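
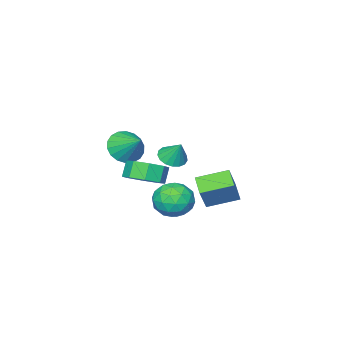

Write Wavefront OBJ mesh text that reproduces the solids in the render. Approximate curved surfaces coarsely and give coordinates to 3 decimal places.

v 3.493 1.95 1.538
v 3.878 1.363 1.876
v 3.547 2.61 2.622
v 4.149 1.576 1.733
v 4.27 1.875 1.546
v 4.213 2.192 1.356
v 3.991 2.453 1.208
v 3.655 2.599 1.136
v 3.282 2.596 1.155
v 2.958 2.446 1.263
v 2.756 2.182 1.433
v 2.723 1.865 1.628
v 2.867 1.567 1.801
v 3.155 1.358 1.915
v 3.519 1.284 1.942
v 3.931 0.33 -0.562
v 4.523 1.081 -0.039
v 4.021 0.861 0.845
v 3.429 0.11 0.322
v 3.82 1.395 -0.361
v 3.319 1.176 0.524
v 3.182 1.085 -0.8
v 2.68 0.866 0.084
v 2.983 0.333 -1.1
v 2.481 0.114 -0.215
v 3.339 -0.421 -1.085
v 2.837 -0.641 -0.201
v 4.041 -0.736 -0.764
v 3.54 -0.955 0.121
v 4.68 -0.426 -0.324
v 4.178 -0.645 0.56
v 4.879 0.326 -0.025
v 4.377 0.107 0.86
v -1.731 -0.915 -5.122
v -2.359 -1.906 -4.563
v -3.113 0.251 -4.608
v -3.742 -0.74 -4.049
v -0.918 -0.6 -3.651
v -1.547 -1.591 -3.092
v -2.301 0.566 -3.137
v -2.929 -0.425 -2.578
v 2.791 1.01 -1.821
v 3.178 0.551 -2.834
v 1.002 0.569 -2.306
v 1.389 0.11 -3.319
v 1.632 -0.425 -2.298
v 2.738 -0.153 -1.998
v 1.442 1.273 -3.142
v 2.548 1.545 -2.842
v 2.345 0.713 -3.65
v 2.462 -0.337 -3.129
v 1.718 1.457 -2.011
v 1.835 0.407 -1.49
v 3.142 0.819 -2.285
v 1.038 0.301 -2.855
v 1.181 -0.014 -2.255
v 1.409 -0.284 -2.85
v 2.883 0.406 -1.794
v 3.11 0.135 -2.389
v 2.201 -0.438 -2.074
v 1.07 0.985 -2.751
v 1.297 0.714 -3.346
v 2.771 1.404 -2.29
v 2.999 1.134 -2.885
v 1.979 1.558 -3.066
v 2.88 0.644 -3.36
v 1.828 0.385 -3.645
v 1.859 1.069 -3.541
v 2.509 1.229 -3.364
v 2.949 0.027 -3.053
v 1.897 -0.232 -3.339
v 2.04 -0.546 -2.739
v 2.69 -0.386 -2.562
v 2.459 0.123 -3.533
v 2.283 1.352 -1.801
v 1.231 1.093 -2.087
v 1.49 1.506 -2.578
v 2.14 1.666 -2.401
v 2.352 0.735 -1.495
v 1.3 0.476 -1.78
v 1.671 -0.109 -1.776
v 2.321 0.051 -1.599
v 1.721 0.997 -1.607
v 1.505 -3.623 -0.465
v 2.021 -3.104 -1.273
v 1.735 -2.217 0.585
v 1.558 -2.977 -1.341
v 1.084 -2.978 -1.236
v 0.694 -3.107 -0.979
v 0.464 -3.338 -0.619
v 0.441 -3.625 -0.229
v 0.628 -3.912 0.115
v 0.989 -4.142 0.343
v 1.452 -4.269 0.412
v 1.925 -4.268 0.307
v 2.316 -4.14 0.049
v 2.545 -3.909 -0.311
v 2.569 -3.621 -0.701
v 2.382 -3.334 -1.044
f 2 1 4
f 2 4 3
f 4 1 5
f 4 5 3
f 5 1 6
f 5 6 3
f 6 1 7
f 6 7 3
f 7 1 8
f 7 8 3
f 8 1 9
f 8 9 3
f 9 1 10
f 9 10 3
f 10 1 11
f 10 11 3
f 11 1 12
f 11 12 3
f 12 1 13
f 12 13 3
f 13 1 14
f 13 14 3
f 14 1 15
f 14 15 3
f 15 1 2
f 15 2 3
f 17 16 20
f 17 20 18
f 18 20 21
f 18 21 19
f 20 16 22
f 20 22 21
f 21 22 23
f 21 23 19
f 22 16 24
f 22 24 23
f 23 24 25
f 23 25 19
f 24 16 26
f 24 26 25
f 25 26 27
f 25 27 19
f 26 16 28
f 26 28 27
f 27 28 29
f 27 29 19
f 28 16 30
f 28 30 29
f 29 30 31
f 29 31 19
f 30 16 32
f 30 32 31
f 31 32 33
f 31 33 19
f 32 16 17
f 32 17 33
f 33 17 18
f 33 18 19
f 35 37 34
f 38 35 34
f 34 37 36
f 36 38 34
f 35 41 37
f 39 35 38
f 39 41 35
f 37 41 36
f 40 38 36
f 36 41 40
f 40 39 38
f 41 39 40
f 42 79 58
f 79 53 82
f 58 82 47
f 79 82 58
f 42 58 54
f 58 47 59
f 54 59 43
f 58 59 54
f 42 54 63
f 54 43 64
f 63 64 49
f 54 64 63
f 42 63 75
f 63 49 78
f 75 78 52
f 63 78 75
f 42 75 79
f 75 52 83
f 79 83 53
f 75 83 79
f 43 59 70
f 59 47 73
f 70 73 51
f 59 73 70
f 47 82 60
f 82 53 81
f 60 81 46
f 82 81 60
f 53 83 80
f 83 52 76
f 80 76 44
f 83 76 80
f 52 78 77
f 78 49 65
f 77 65 48
f 78 65 77
f 49 64 69
f 64 43 66
f 69 66 50
f 64 66 69
f 45 71 57
f 71 51 72
f 57 72 46
f 71 72 57
f 45 57 55
f 57 46 56
f 55 56 44
f 57 56 55
f 45 55 62
f 55 44 61
f 62 61 48
f 55 61 62
f 45 62 67
f 62 48 68
f 67 68 50
f 62 68 67
f 45 67 71
f 67 50 74
f 71 74 51
f 67 74 71
f 46 72 60
f 72 51 73
f 60 73 47
f 72 73 60
f 44 56 80
f 56 46 81
f 80 81 53
f 56 81 80
f 48 61 77
f 61 44 76
f 77 76 52
f 61 76 77
f 50 68 69
f 68 48 65
f 69 65 49
f 68 65 69
f 51 74 70
f 74 50 66
f 70 66 43
f 74 66 70
f 85 84 87
f 85 87 86
f 87 84 88
f 87 88 86
f 88 84 89
f 88 89 86
f 89 84 90
f 89 90 86
f 90 84 91
f 90 91 86
f 91 84 92
f 91 92 86
f 92 84 93
f 92 93 86
f 93 84 94
f 93 94 86
f 94 84 95
f 94 95 86
f 95 84 96
f 95 96 86
f 96 84 97
f 96 97 86
f 97 84 98
f 97 98 86
f 98 84 99
f 98 99 86
f 99 84 85
f 99 85 86



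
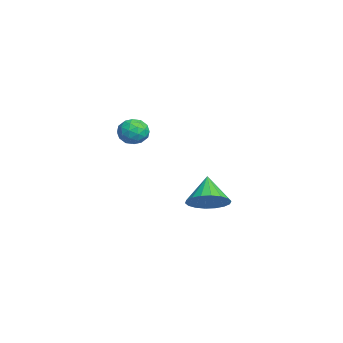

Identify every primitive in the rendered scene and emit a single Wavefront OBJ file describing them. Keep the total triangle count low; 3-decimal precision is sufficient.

v -0.608 3.703 -4.186
v 0.071 4.229 -3.583
v -1.712 3.737 -2.974
v -0.16 4.571 -3.803
v -0.479 4.741 -4.099
v -0.824 4.705 -4.412
v -1.126 4.47 -4.68
v -1.326 4.084 -4.851
v -1.383 3.622 -4.89
v -1.287 3.176 -4.789
v -1.056 2.834 -4.569
v -0.737 2.664 -4.274
v -0.392 2.7 -3.96
v -0.09 2.935 -3.692
v 0.11 3.321 -3.521
v 0.167 3.783 -3.482
v 4.147 0.883 1.796
v 4.498 0.357 2.173
v 3.422 0.063 1.327
v 3.773 -0.463 1.704
v 3.359 0.03 2.06
v 3.807 0.537 2.35
v 4.113 -0.117 1.15
v 4.561 0.39 1.44
v 4.477 -0.261 1.774
v 4.011 -0.17 2.336
v 3.909 0.59 1.164
v 3.443 0.681 1.726
v 4.386 0.692 2.026
v 3.534 -0.272 1.474
v 3.29 0.018 1.684
v 3.497 -0.291 1.905
v 3.98 0.798 2.13
v 4.186 0.489 2.351
v 3.516 0.297 2.285
v 3.734 -0.069 1.149
v 3.94 -0.378 1.37
v 4.423 0.711 1.595
v 4.63 0.402 1.816
v 4.404 0.123 1.215
v 4.58 0.02 2.012
v 4.154 -0.462 1.737
v 4.354 -0.259 1.411
v 4.618 0.039 1.582
v 4.306 0.073 2.343
v 3.88 -0.409 2.067
v 3.636 -0.119 2.276
v 3.9 0.179 2.447
v 4.294 -0.29 2.108
v 4.04 0.829 1.433
v 3.614 0.347 1.157
v 4.02 0.241 1.053
v 4.284 0.539 1.224
v 3.766 0.882 1.763
v 3.34 0.4 1.488
v 3.302 0.381 1.918
v 3.566 0.679 2.089
v 3.626 0.71 1.392
f 2 1 4
f 2 4 3
f 4 1 5
f 4 5 3
f 5 1 6
f 5 6 3
f 6 1 7
f 6 7 3
f 7 1 8
f 7 8 3
f 8 1 9
f 8 9 3
f 9 1 10
f 9 10 3
f 10 1 11
f 10 11 3
f 11 1 12
f 11 12 3
f 12 1 13
f 12 13 3
f 13 1 14
f 13 14 3
f 14 1 15
f 14 15 3
f 15 1 16
f 15 16 3
f 16 1 2
f 16 2 3
f 17 54 33
f 54 28 57
f 33 57 22
f 54 57 33
f 17 33 29
f 33 22 34
f 29 34 18
f 33 34 29
f 17 29 38
f 29 18 39
f 38 39 24
f 29 39 38
f 17 38 50
f 38 24 53
f 50 53 27
f 38 53 50
f 17 50 54
f 50 27 58
f 54 58 28
f 50 58 54
f 18 34 45
f 34 22 48
f 45 48 26
f 34 48 45
f 22 57 35
f 57 28 56
f 35 56 21
f 57 56 35
f 28 58 55
f 58 27 51
f 55 51 19
f 58 51 55
f 27 53 52
f 53 24 40
f 52 40 23
f 53 40 52
f 24 39 44
f 39 18 41
f 44 41 25
f 39 41 44
f 20 46 32
f 46 26 47
f 32 47 21
f 46 47 32
f 20 32 30
f 32 21 31
f 30 31 19
f 32 31 30
f 20 30 37
f 30 19 36
f 37 36 23
f 30 36 37
f 20 37 42
f 37 23 43
f 42 43 25
f 37 43 42
f 20 42 46
f 42 25 49
f 46 49 26
f 42 49 46
f 21 47 35
f 47 26 48
f 35 48 22
f 47 48 35
f 19 31 55
f 31 21 56
f 55 56 28
f 31 56 55
f 23 36 52
f 36 19 51
f 52 51 27
f 36 51 52
f 25 43 44
f 43 23 40
f 44 40 24
f 43 40 44
f 26 49 45
f 49 25 41
f 45 41 18
f 49 41 45



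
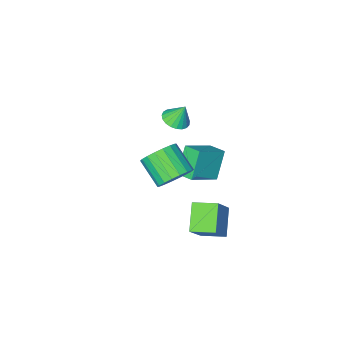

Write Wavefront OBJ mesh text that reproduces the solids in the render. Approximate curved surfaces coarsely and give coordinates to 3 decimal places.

v -0.931 -0.739 -1.6
v 0.691 -0.622 -0.697
v -1.143 0.291 -1.355
v 0.479 0.409 -0.452
v -0.119 -0.209 -3.128
v 1.503 -0.091 -2.225
v -0.331 0.822 -2.883
v 1.291 0.939 -1.98
v 3.679 3.243 1.31
v 4.536 3.601 1.708
v 4.658 2.194 2.708
v 3.801 1.837 2.31
v 4.221 3.768 1.982
v 4.343 2.361 2.982
v 3.799 3.831 2.123
v 3.921 2.424 3.122
v 3.353 3.778 2.103
v 3.475 2.371 3.102
v 2.972 3.619 1.926
v 3.094 2.212 2.925
v 2.73 3.386 1.627
v 2.853 1.979 2.626
v 2.677 3.124 1.265
v 2.799 1.717 2.264
v 2.822 2.886 0.912
v 2.944 1.479 1.912
v 3.137 2.719 0.638
v 3.259 1.312 1.638
v 3.559 2.656 0.498
v 3.681 1.249 1.497
v 4.005 2.709 0.518
v 4.127 1.302 1.517
v 4.386 2.868 0.695
v 4.508 1.461 1.694
v 4.627 3.101 0.994
v 4.75 1.694 1.993
v 4.681 3.363 1.356
v 4.803 1.956 2.355
v 0.033 -2.587 -0.341
v 0.645 -2.99 -0.02
v -0.333 -2.233 0.801
v 0.779 -2.69 -0.07
v 0.784 -2.372 -0.167
v 0.659 -2.091 -0.294
v 0.426 -1.895 -0.429
v 0.125 -1.82 -0.549
v -0.192 -1.877 -0.633
v -0.47 -2.057 -0.666
v -0.661 -2.328 -0.643
v -0.732 -2.644 -0.568
v -0.671 -2.95 -0.454
v -0.488 -3.194 -0.32
v -0.215 -3.332 -0.189
v 0.101 -3.342 -0.085
v 0.405 -3.221 -0.025
v -0.182 2.202 -4.08
v 0.936 2.889 -2.505
v 0.659 3.286 -5.15
v 1.777 3.973 -3.575
v 0.763 1.227 -4.325
v 1.881 1.914 -2.75
v 1.604 2.311 -5.395
v 2.722 2.998 -3.82
f 2 4 1
f 5 2 1
f 1 4 3
f 3 5 1
f 2 8 4
f 6 2 5
f 6 8 2
f 4 8 3
f 7 5 3
f 3 8 7
f 7 6 5
f 8 6 7
f 10 9 13
f 10 13 11
f 11 13 14
f 11 14 12
f 13 9 15
f 13 15 14
f 14 15 16
f 14 16 12
f 15 9 17
f 15 17 16
f 16 17 18
f 16 18 12
f 17 9 19
f 17 19 18
f 18 19 20
f 18 20 12
f 19 9 21
f 19 21 20
f 20 21 22
f 20 22 12
f 21 9 23
f 21 23 22
f 22 23 24
f 22 24 12
f 23 9 25
f 23 25 24
f 24 25 26
f 24 26 12
f 25 9 27
f 25 27 26
f 26 27 28
f 26 28 12
f 27 9 29
f 27 29 28
f 28 29 30
f 28 30 12
f 29 9 31
f 29 31 30
f 30 31 32
f 30 32 12
f 31 9 33
f 31 33 32
f 32 33 34
f 32 34 12
f 33 9 35
f 33 35 34
f 34 35 36
f 34 36 12
f 35 9 37
f 35 37 36
f 36 37 38
f 36 38 12
f 37 9 10
f 37 10 38
f 38 10 11
f 38 11 12
f 40 39 42
f 40 42 41
f 42 39 43
f 42 43 41
f 43 39 44
f 43 44 41
f 44 39 45
f 44 45 41
f 45 39 46
f 45 46 41
f 46 39 47
f 46 47 41
f 47 39 48
f 47 48 41
f 48 39 49
f 48 49 41
f 49 39 50
f 49 50 41
f 50 39 51
f 50 51 41
f 51 39 52
f 51 52 41
f 52 39 53
f 52 53 41
f 53 39 54
f 53 54 41
f 54 39 55
f 54 55 41
f 55 39 40
f 55 40 41
f 57 59 56
f 60 57 56
f 56 59 58
f 58 60 56
f 57 63 59
f 61 57 60
f 61 63 57
f 59 63 58
f 62 60 58
f 58 63 62
f 62 61 60
f 63 61 62



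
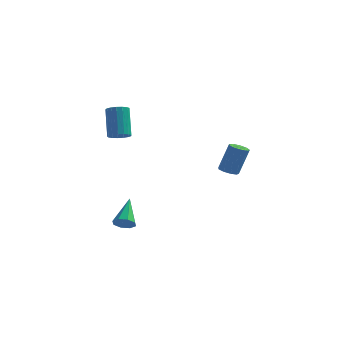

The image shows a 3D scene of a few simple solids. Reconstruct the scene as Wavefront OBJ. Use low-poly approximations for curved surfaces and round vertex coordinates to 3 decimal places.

v -3.324 -4.102 -4.047
v -3.046 -4.438 -3.539
v -3.396 -2.478 -2.933
v -2.697 -4.215 -3.841
v -2.715 -3.926 -4.264
v -3.09 -3.739 -4.56
v -3.602 -3.765 -4.555
v -3.951 -3.988 -4.253
v -3.933 -4.277 -3.83
v -3.558 -4.464 -3.534
v 2.027 -2.113 -0.392
v 2.37 -1.672 -0.609
v 2.875 -1.245 1.054
v 2.533 -1.687 1.272
v 1.993 -1.531 -0.531
v 2.498 -1.104 1.133
v 1.631 -1.663 -0.387
v 2.137 -1.236 1.276
v 1.455 -2.005 -0.246
v 1.961 -1.578 1.418
v 1.547 -2.399 -0.173
v 2.052 -1.972 1.491
v 1.863 -2.659 -0.202
v 2.369 -2.232 1.461
v 2.256 -2.663 -0.32
v 2.762 -2.236 1.343
v 2.542 -2.411 -0.472
v 3.048 -1.984 1.192
v 2.587 -2.019 -0.586
v 3.092 -1.592 1.077
v -3.554 -4.016 2.59
v -2.915 -3.958 2.695
v -3.267 -2.885 4.236
v -3.906 -2.944 4.13
v -2.983 -3.716 2.511
v -3.335 -2.644 4.052
v -3.181 -3.543 2.346
v -3.533 -2.47 3.886
v -3.465 -3.479 2.236
v -3.817 -2.406 3.776
v -3.769 -3.537 2.207
v -4.121 -2.464 3.747
v -4.024 -3.706 2.266
v -4.376 -2.633 3.806
v -4.171 -3.945 2.399
v -4.523 -2.872 3.939
v -4.177 -4.201 2.576
v -4.529 -3.128 4.116
v -4.04 -4.415 2.756
v -4.392 -3.342 4.296
v -3.792 -4.537 2.898
v -4.144 -3.464 4.438
v -3.489 -4.54 2.969
v -3.841 -3.467 4.51
v -3.201 -4.423 2.954
v -3.553 -3.35 4.494
v -2.994 -4.213 2.855
v -3.346 -3.14 4.395
f 2 1 4
f 2 4 3
f 4 1 5
f 4 5 3
f 5 1 6
f 5 6 3
f 6 1 7
f 6 7 3
f 7 1 8
f 7 8 3
f 8 1 9
f 8 9 3
f 9 1 10
f 9 10 3
f 10 1 2
f 10 2 3
f 12 11 15
f 12 15 13
f 13 15 16
f 13 16 14
f 15 11 17
f 15 17 16
f 16 17 18
f 16 18 14
f 17 11 19
f 17 19 18
f 18 19 20
f 18 20 14
f 19 11 21
f 19 21 20
f 20 21 22
f 20 22 14
f 21 11 23
f 21 23 22
f 22 23 24
f 22 24 14
f 23 11 25
f 23 25 24
f 24 25 26
f 24 26 14
f 25 11 27
f 25 27 26
f 26 27 28
f 26 28 14
f 27 11 29
f 27 29 28
f 28 29 30
f 28 30 14
f 29 11 12
f 29 12 30
f 30 12 13
f 30 13 14
f 32 31 35
f 32 35 33
f 33 35 36
f 33 36 34
f 35 31 37
f 35 37 36
f 36 37 38
f 36 38 34
f 37 31 39
f 37 39 38
f 38 39 40
f 38 40 34
f 39 31 41
f 39 41 40
f 40 41 42
f 40 42 34
f 41 31 43
f 41 43 42
f 42 43 44
f 42 44 34
f 43 31 45
f 43 45 44
f 44 45 46
f 44 46 34
f 45 31 47
f 45 47 46
f 46 47 48
f 46 48 34
f 47 31 49
f 47 49 48
f 48 49 50
f 48 50 34
f 49 31 51
f 49 51 50
f 50 51 52
f 50 52 34
f 51 31 53
f 51 53 52
f 52 53 54
f 52 54 34
f 53 31 55
f 53 55 54
f 54 55 56
f 54 56 34
f 55 31 57
f 55 57 56
f 56 57 58
f 56 58 34
f 57 31 32
f 57 32 58
f 58 32 33
f 58 33 34



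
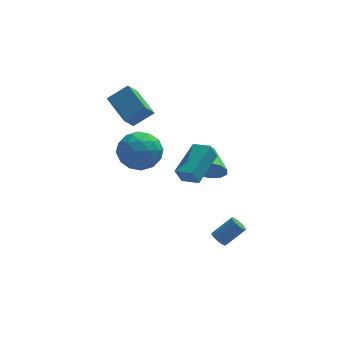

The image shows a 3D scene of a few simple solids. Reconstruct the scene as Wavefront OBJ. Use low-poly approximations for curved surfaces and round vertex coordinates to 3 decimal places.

v 3.125 -2.176 -4.315
v 3.458 -2.085 -4.703
v 4.488 -1.794 -3.754
v 4.155 -1.884 -3.365
v 3.344 -1.847 -4.653
v 4.373 -1.556 -3.704
v 3.171 -1.696 -4.511
v 4.201 -1.405 -3.562
v 2.986 -1.675 -4.317
v 4.015 -1.383 -3.368
v 2.838 -1.787 -4.122
v 3.868 -1.496 -3.173
v 2.767 -2.003 -3.979
v 3.797 -1.712 -3.03
v 2.792 -2.266 -3.926
v 3.822 -1.975 -2.977
v 2.907 -2.504 -3.976
v 3.936 -2.213 -3.027
v 3.079 -2.655 -4.118
v 4.109 -2.364 -3.169
v 3.265 -2.677 -4.312
v 4.294 -2.385 -3.363
v 3.412 -2.564 -4.507
v 4.442 -2.273 -3.558
v 3.483 -2.348 -4.65
v 4.513 -2.057 -3.701
v -0.988 2.144 1.411
v -1.479 1.44 2.32
v -1.82 3.638 2.118
v -2.311 2.934 3.027
v 0.111 2.386 2.193
v -0.38 1.682 3.102
v -0.721 3.88 2.9
v -1.212 3.176 3.809
v -1.437 -1.061 1.114
v -0.868 -0.246 1.856
v -0.692 -2.574 2.204
v -0.123 -1.759 2.946
v -1.36 -1.85 2.959
v -1.82 -0.915 2.285
v 0.26 -1.905 1.775
v -0.2 -0.97 1.101
v 0.181 -0.767 2.264
v -0.82 -0.734 2.996
v -0.74 -2.086 1.064
v -1.741 -2.053 1.796
v -1.218 -0.521 1.389
v -0.342 -2.299 2.671
v -1.069 -2.353 2.678
v -0.734 -1.874 3.114
v -1.778 -0.914 1.642
v -1.443 -0.435 2.078
v -1.732 -1.378 2.726
v -0.117 -2.385 1.982
v 0.218 -1.906 2.418
v -0.826 -0.946 0.946
v -0.491 -0.467 1.382
v 0.172 -1.442 1.334
v -0.267 -0.348 2.066
v 0.172 -1.237 2.706
v 0.397 -1.323 2.018
v 0.126 -0.774 1.622
v -0.855 -0.328 2.496
v -0.417 -1.217 3.136
v -1.144 -1.271 3.144
v -1.415 -0.722 2.748
v -0.238 -0.635 2.736
v -1.143 -1.603 0.924
v -0.705 -2.492 1.564
v -0.145 -2.098 1.312
v -0.416 -1.549 0.916
v -1.732 -1.583 1.354
v -1.293 -2.472 1.994
v -1.686 -2.046 2.438
v -1.957 -1.497 2.042
v -1.322 -2.185 1.324
v 2.989 2.588 -2.566
v 3.58 2.793 -3.306
v 3.311 4.152 -1.874
v 3.028 2.973 -3.455
v 2.461 3.006 -3.264
v 2.095 2.879 -2.806
v 2.071 2.641 -2.256
v 2.397 2.383 -1.825
v 2.949 2.203 -1.676
v 3.517 2.17 -1.867
v 3.882 2.297 -2.325
v 3.906 2.535 -2.875
v 1.203 -2.996 0.887
v 0.851 -3.145 1.735
v 2.211 -1.276 1.608
v 1.859 -1.425 2.455
v 2.021 -3.575 1.125
v 1.669 -3.724 1.972
v 3.029 -1.855 1.845
v 2.677 -2.004 2.693
f 2 1 5
f 2 5 3
f 3 5 6
f 3 6 4
f 5 1 7
f 5 7 6
f 6 7 8
f 6 8 4
f 7 1 9
f 7 9 8
f 8 9 10
f 8 10 4
f 9 1 11
f 9 11 10
f 10 11 12
f 10 12 4
f 11 1 13
f 11 13 12
f 12 13 14
f 12 14 4
f 13 1 15
f 13 15 14
f 14 15 16
f 14 16 4
f 15 1 17
f 15 17 16
f 16 17 18
f 16 18 4
f 17 1 19
f 17 19 18
f 18 19 20
f 18 20 4
f 19 1 21
f 19 21 20
f 20 21 22
f 20 22 4
f 21 1 23
f 21 23 22
f 22 23 24
f 22 24 4
f 23 1 25
f 23 25 24
f 24 25 26
f 24 26 4
f 25 1 2
f 25 2 26
f 26 2 3
f 26 3 4
f 28 30 27
f 31 28 27
f 27 30 29
f 29 31 27
f 28 34 30
f 32 28 31
f 32 34 28
f 30 34 29
f 33 31 29
f 29 34 33
f 33 32 31
f 34 32 33
f 35 72 51
f 72 46 75
f 51 75 40
f 72 75 51
f 35 51 47
f 51 40 52
f 47 52 36
f 51 52 47
f 35 47 56
f 47 36 57
f 56 57 42
f 47 57 56
f 35 56 68
f 56 42 71
f 68 71 45
f 56 71 68
f 35 68 72
f 68 45 76
f 72 76 46
f 68 76 72
f 36 52 63
f 52 40 66
f 63 66 44
f 52 66 63
f 40 75 53
f 75 46 74
f 53 74 39
f 75 74 53
f 46 76 73
f 76 45 69
f 73 69 37
f 76 69 73
f 45 71 70
f 71 42 58
f 70 58 41
f 71 58 70
f 42 57 62
f 57 36 59
f 62 59 43
f 57 59 62
f 38 64 50
f 64 44 65
f 50 65 39
f 64 65 50
f 38 50 48
f 50 39 49
f 48 49 37
f 50 49 48
f 38 48 55
f 48 37 54
f 55 54 41
f 48 54 55
f 38 55 60
f 55 41 61
f 60 61 43
f 55 61 60
f 38 60 64
f 60 43 67
f 64 67 44
f 60 67 64
f 39 65 53
f 65 44 66
f 53 66 40
f 65 66 53
f 37 49 73
f 49 39 74
f 73 74 46
f 49 74 73
f 41 54 70
f 54 37 69
f 70 69 45
f 54 69 70
f 43 61 62
f 61 41 58
f 62 58 42
f 61 58 62
f 44 67 63
f 67 43 59
f 63 59 36
f 67 59 63
f 78 77 80
f 78 80 79
f 80 77 81
f 80 81 79
f 81 77 82
f 81 82 79
f 82 77 83
f 82 83 79
f 83 77 84
f 83 84 79
f 84 77 85
f 84 85 79
f 85 77 86
f 85 86 79
f 86 77 87
f 86 87 79
f 87 77 88
f 87 88 79
f 88 77 78
f 88 78 79
f 90 92 89
f 93 90 89
f 89 92 91
f 91 93 89
f 90 96 92
f 94 90 93
f 94 96 90
f 92 96 91
f 95 93 91
f 91 96 95
f 95 94 93
f 96 94 95



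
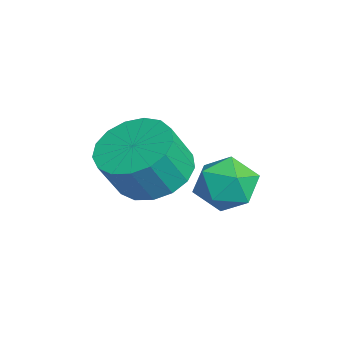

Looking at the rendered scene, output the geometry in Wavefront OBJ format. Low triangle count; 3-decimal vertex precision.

v -2.115 -0.194 0.314
v -1.601 -0.543 -0.172
v -2.819 -1.257 0.332
v -2.305 -1.606 -0.154
v -2.096 -1.44 0.588
v -1.661 -0.782 0.577
v -2.759 -1.018 -0.417
v -2.324 -0.36 -0.428
v -1.999 -1.052 -0.623
v -1.589 -1.313 -0.002
v -2.831 -0.487 0.162
v -2.421 -0.748 0.783
v -2.445 -2.384 0.464
v -1.726 -1.816 0.546
v -1.436 -2.328 1.557
v -2.155 -2.896 1.476
v -2.053 -1.601 0.748
v -1.764 -2.113 1.76
v -2.47 -1.566 0.886
v -2.181 -2.078 1.897
v -2.881 -1.719 0.926
v -2.592 -2.231 1.938
v -3.193 -2.023 0.861
v -2.903 -2.536 1.872
v -3.332 -2.411 0.705
v -3.043 -2.923 1.716
v -3.269 -2.792 0.494
v -2.979 -3.304 1.505
v -3.017 -3.08 0.276
v -2.727 -3.592 1.287
v -2.633 -3.208 0.101
v -2.344 -3.72 1.113
v -2.207 -3.148 0.01
v -1.917 -3.66 1.021
v -1.835 -2.912 0.022
v -1.545 -3.424 1.034
v -1.603 -2.556 0.136
v -1.313 -3.068 1.147
v -1.563 -2.16 0.325
v -1.274 -2.672 1.336
f 1 12 6
f 1 6 2
f 1 2 8
f 1 8 11
f 1 11 12
f 2 6 10
f 6 12 5
f 12 11 3
f 11 8 7
f 8 2 9
f 4 10 5
f 4 5 3
f 4 3 7
f 4 7 9
f 4 9 10
f 5 10 6
f 3 5 12
f 7 3 11
f 9 7 8
f 10 9 2
f 14 13 17
f 14 17 15
f 15 17 18
f 15 18 16
f 17 13 19
f 17 19 18
f 18 19 20
f 18 20 16
f 19 13 21
f 19 21 20
f 20 21 22
f 20 22 16
f 21 13 23
f 21 23 22
f 22 23 24
f 22 24 16
f 23 13 25
f 23 25 24
f 24 25 26
f 24 26 16
f 25 13 27
f 25 27 26
f 26 27 28
f 26 28 16
f 27 13 29
f 27 29 28
f 28 29 30
f 28 30 16
f 29 13 31
f 29 31 30
f 30 31 32
f 30 32 16
f 31 13 33
f 31 33 32
f 32 33 34
f 32 34 16
f 33 13 35
f 33 35 34
f 34 35 36
f 34 36 16
f 35 13 37
f 35 37 36
f 36 37 38
f 36 38 16
f 37 13 39
f 37 39 38
f 38 39 40
f 38 40 16
f 39 13 14
f 39 14 40
f 40 14 15
f 40 15 16



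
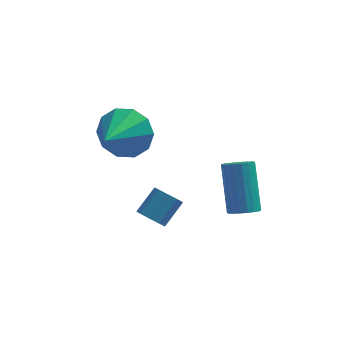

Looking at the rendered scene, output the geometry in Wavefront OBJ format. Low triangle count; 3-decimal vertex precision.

v 2.962 0.705 -2.834
v 3.459 0.921 -2.925
v 3.256 2.031 -1.397
v 2.758 1.815 -1.306
v 3.311 1.069 -3.052
v 3.108 2.179 -1.524
v 3.094 1.145 -3.136
v 2.891 2.255 -1.608
v 2.851 1.134 -3.16
v 2.648 2.244 -1.632
v 2.63 1.037 -3.12
v 2.426 2.148 -1.592
v 2.474 0.875 -3.023
v 2.271 1.986 -1.495
v 2.415 0.679 -2.888
v 2.212 1.79 -1.36
v 2.464 0.489 -2.743
v 2.261 1.599 -1.215
v 2.612 0.341 -2.616
v 2.409 1.451 -1.088
v 2.829 0.265 -2.532
v 2.626 1.375 -1.004
v 3.072 0.276 -2.508
v 2.869 1.386 -0.98
v 3.294 0.372 -2.548
v 3.09 1.483 -1.02
v 3.449 0.534 -2.645
v 3.246 1.645 -1.117
v 3.508 0.73 -2.78
v 3.305 1.841 -1.252
v -0.023 0.48 -3.058
v 0.181 0.768 -3.48
v 0.746 1.388 -2.784
v 0.543 1.1 -2.362
v -0.14 0.925 -3.359
v 0.426 1.545 -2.664
v -0.405 0.874 -3.098
v 0.161 1.494 -2.402
v -0.492 0.638 -2.817
v 0.074 1.258 -2.122
v -0.359 0.329 -2.649
v 0.207 0.949 -1.954
v -0.069 0.09 -2.673
v 0.497 0.71 -1.977
v 0.243 0.034 -2.876
v 0.808 0.654 -2.18
v 0.43 0.186 -3.164
v 0.996 0.806 -2.469
v 0.405 0.476 -3.403
v 0.971 1.096 -2.707
v -1.027 4.716 -2.155
v -0.241 4.755 -1.444
v -1.633 3.244 -1.405
v -0.751 5.088 -1.202
v -1.365 5.279 -1.323
v -1.851 5.255 -1.762
v -2.021 5.026 -2.352
v -1.812 4.678 -2.866
v -1.303 4.344 -3.108
v -0.688 4.153 -2.987
v -0.203 4.177 -2.547
v -0.032 4.407 -1.958
f 2 1 5
f 2 5 3
f 3 5 6
f 3 6 4
f 5 1 7
f 5 7 6
f 6 7 8
f 6 8 4
f 7 1 9
f 7 9 8
f 8 9 10
f 8 10 4
f 9 1 11
f 9 11 10
f 10 11 12
f 10 12 4
f 11 1 13
f 11 13 12
f 12 13 14
f 12 14 4
f 13 1 15
f 13 15 14
f 14 15 16
f 14 16 4
f 15 1 17
f 15 17 16
f 16 17 18
f 16 18 4
f 17 1 19
f 17 19 18
f 18 19 20
f 18 20 4
f 19 1 21
f 19 21 20
f 20 21 22
f 20 22 4
f 21 1 23
f 21 23 22
f 22 23 24
f 22 24 4
f 23 1 25
f 23 25 24
f 24 25 26
f 24 26 4
f 25 1 27
f 25 27 26
f 26 27 28
f 26 28 4
f 27 1 29
f 27 29 28
f 28 29 30
f 28 30 4
f 29 1 2
f 29 2 30
f 30 2 3
f 30 3 4
f 32 31 35
f 32 35 33
f 33 35 36
f 33 36 34
f 35 31 37
f 35 37 36
f 36 37 38
f 36 38 34
f 37 31 39
f 37 39 38
f 38 39 40
f 38 40 34
f 39 31 41
f 39 41 40
f 40 41 42
f 40 42 34
f 41 31 43
f 41 43 42
f 42 43 44
f 42 44 34
f 43 31 45
f 43 45 44
f 44 45 46
f 44 46 34
f 45 31 47
f 45 47 46
f 46 47 48
f 46 48 34
f 47 31 49
f 47 49 48
f 48 49 50
f 48 50 34
f 49 31 32
f 49 32 50
f 50 32 33
f 50 33 34
f 52 51 54
f 52 54 53
f 54 51 55
f 54 55 53
f 55 51 56
f 55 56 53
f 56 51 57
f 56 57 53
f 57 51 58
f 57 58 53
f 58 51 59
f 58 59 53
f 59 51 60
f 59 60 53
f 60 51 61
f 60 61 53
f 61 51 62
f 61 62 53
f 62 51 52
f 62 52 53



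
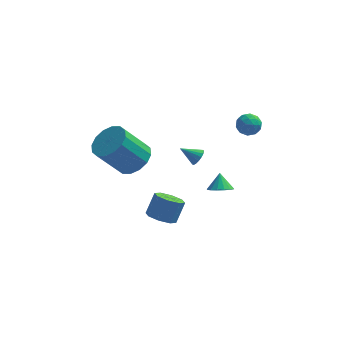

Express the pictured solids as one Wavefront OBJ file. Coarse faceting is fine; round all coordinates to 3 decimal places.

v -1.517 -3.913 -1.376
v -0.737 -4.073 -1.57
v -0.342 -3.467 -0.477
v -1.123 -3.307 -0.284
v -0.934 -3.524 -1.802
v -0.54 -2.919 -0.71
v -1.473 -3.203 -1.785
v -1.079 -2.598 -0.693
v -2.038 -3.298 -1.529
v -1.644 -2.693 -0.436
v -2.298 -3.753 -1.183
v -1.903 -3.147 -0.09
v -2.1 -4.301 -0.95
v -1.706 -3.696 0.142
v -1.561 -4.622 -0.967
v -1.167 -4.017 0.125
v -0.996 -4.527 -1.224
v -0.602 -3.922 -0.131
v 1.152 1.284 -3.335
v 1.878 1.209 -3.212
v 1.068 1.876 -2.485
v 1.846 1.521 -3.433
v 1.628 1.769 -3.627
v 1.283 1.887 -3.743
v 0.902 1.843 -3.75
v 0.588 1.65 -3.646
v 0.426 1.358 -3.458
v 0.458 1.046 -3.238
v 0.675 0.798 -3.044
v 1.021 0.68 -2.927
v 1.401 0.724 -2.921
v 1.715 0.918 -3.025
v 2.385 3.833 0.829
v 3.071 3.568 0.698
v 1.909 2.792 0.442
v 2.595 2.527 0.311
v 2.365 2.639 1.013
v 2.66 3.282 1.252
v 2.32 3.078 -0.112
v 2.615 3.721 0.127
v 3.031 3.101 0.117
v 3.059 2.83 0.812
v 1.921 3.53 0.328
v 1.949 3.259 1.023
v 2.77 3.792 0.797
v 2.21 2.568 0.343
v 2.075 2.634 0.755
v 2.478 2.478 0.678
v 2.528 3.624 1.123
v 2.931 3.468 1.046
v 2.516 2.922 1.231
v 2.049 2.892 0.094
v 2.452 2.736 0.017
v 2.502 3.882 0.462
v 2.905 3.726 0.385
v 2.464 3.438 -0.091
v 3.149 3.361 0.379
v 2.869 2.75 0.152
v 2.708 3.073 -0.097
v 2.881 3.451 0.043
v 3.166 3.202 0.787
v 2.886 2.591 0.56
v 2.751 2.656 0.972
v 2.924 3.035 1.113
v 3.142 2.928 0.446
v 2.094 3.769 0.58
v 1.814 3.158 0.353
v 2.056 3.325 0.027
v 2.229 3.704 0.168
v 2.111 3.61 0.988
v 1.831 2.999 0.761
v 2.099 2.909 1.097
v 2.272 3.287 1.237
v 1.838 3.432 0.694
v -3.176 -0.928 0.695
v -2.365 -0.612 1.367
v -3.592 -1.096 3.077
v -4.404 -1.412 2.405
v -2.674 -0.142 1.278
v -3.901 -0.626 2.988
v -3.118 0.117 1.033
v -4.345 -0.367 2.743
v -3.577 0.097 0.697
v -4.804 -0.388 2.408
v -3.929 -0.199 0.361
v -5.156 -0.683 2.072
v -4.08 -0.689 0.114
v -5.307 -1.173 1.825
v -3.988 -1.244 0.023
v -5.215 -1.728 1.733
v -3.679 -1.714 0.112
v -4.906 -2.198 1.822
v -3.235 -1.973 0.357
v -4.462 -2.457 2.067
v -2.776 -1.952 0.692
v -4.003 -2.437 2.403
v -2.424 -1.657 1.028
v -3.651 -2.141 2.739
v -2.273 -1.167 1.275
v -3.5 -1.651 2.986
v -0.207 3.485 -2.603
v 0.084 3.337 -2.147
v -1.193 3.535 -1.957
v 0.097 3.604 -2.148
v 0.041 3.845 -2.252
v -0.072 4.002 -2.437
v -0.216 4.042 -2.66
v -0.357 3.953 -2.87
v -0.464 3.757 -3.018
v -0.513 3.499 -3.071
v -0.491 3.237 -3.017
v -0.404 3.032 -2.868
v -0.271 2.931 -2.658
v -0.124 2.957 -2.435
v 0.004 3.103 -2.251
f 2 1 5
f 2 5 3
f 3 5 6
f 3 6 4
f 5 1 7
f 5 7 6
f 6 7 8
f 6 8 4
f 7 1 9
f 7 9 8
f 8 9 10
f 8 10 4
f 9 1 11
f 9 11 10
f 10 11 12
f 10 12 4
f 11 1 13
f 11 13 12
f 12 13 14
f 12 14 4
f 13 1 15
f 13 15 14
f 14 15 16
f 14 16 4
f 15 1 17
f 15 17 16
f 16 17 18
f 16 18 4
f 17 1 2
f 17 2 18
f 18 2 3
f 18 3 4
f 20 19 22
f 20 22 21
f 22 19 23
f 22 23 21
f 23 19 24
f 23 24 21
f 24 19 25
f 24 25 21
f 25 19 26
f 25 26 21
f 26 19 27
f 26 27 21
f 27 19 28
f 27 28 21
f 28 19 29
f 28 29 21
f 29 19 30
f 29 30 21
f 30 19 31
f 30 31 21
f 31 19 32
f 31 32 21
f 32 19 20
f 32 20 21
f 33 70 49
f 70 44 73
f 49 73 38
f 70 73 49
f 33 49 45
f 49 38 50
f 45 50 34
f 49 50 45
f 33 45 54
f 45 34 55
f 54 55 40
f 45 55 54
f 33 54 66
f 54 40 69
f 66 69 43
f 54 69 66
f 33 66 70
f 66 43 74
f 70 74 44
f 66 74 70
f 34 50 61
f 50 38 64
f 61 64 42
f 50 64 61
f 38 73 51
f 73 44 72
f 51 72 37
f 73 72 51
f 44 74 71
f 74 43 67
f 71 67 35
f 74 67 71
f 43 69 68
f 69 40 56
f 68 56 39
f 69 56 68
f 40 55 60
f 55 34 57
f 60 57 41
f 55 57 60
f 36 62 48
f 62 42 63
f 48 63 37
f 62 63 48
f 36 48 46
f 48 37 47
f 46 47 35
f 48 47 46
f 36 46 53
f 46 35 52
f 53 52 39
f 46 52 53
f 36 53 58
f 53 39 59
f 58 59 41
f 53 59 58
f 36 58 62
f 58 41 65
f 62 65 42
f 58 65 62
f 37 63 51
f 63 42 64
f 51 64 38
f 63 64 51
f 35 47 71
f 47 37 72
f 71 72 44
f 47 72 71
f 39 52 68
f 52 35 67
f 68 67 43
f 52 67 68
f 41 59 60
f 59 39 56
f 60 56 40
f 59 56 60
f 42 65 61
f 65 41 57
f 61 57 34
f 65 57 61
f 76 75 79
f 76 79 77
f 77 79 80
f 77 80 78
f 79 75 81
f 79 81 80
f 80 81 82
f 80 82 78
f 81 75 83
f 81 83 82
f 82 83 84
f 82 84 78
f 83 75 85
f 83 85 84
f 84 85 86
f 84 86 78
f 85 75 87
f 85 87 86
f 86 87 88
f 86 88 78
f 87 75 89
f 87 89 88
f 88 89 90
f 88 90 78
f 89 75 91
f 89 91 90
f 90 91 92
f 90 92 78
f 91 75 93
f 91 93 92
f 92 93 94
f 92 94 78
f 93 75 95
f 93 95 94
f 94 95 96
f 94 96 78
f 95 75 97
f 95 97 96
f 96 97 98
f 96 98 78
f 97 75 99
f 97 99 98
f 98 99 100
f 98 100 78
f 99 75 76
f 99 76 100
f 100 76 77
f 100 77 78
f 102 101 104
f 102 104 103
f 104 101 105
f 104 105 103
f 105 101 106
f 105 106 103
f 106 101 107
f 106 107 103
f 107 101 108
f 107 108 103
f 108 101 109
f 108 109 103
f 109 101 110
f 109 110 103
f 110 101 111
f 110 111 103
f 111 101 112
f 111 112 103
f 112 101 113
f 112 113 103
f 113 101 114
f 113 114 103
f 114 101 115
f 114 115 103
f 115 101 102
f 115 102 103



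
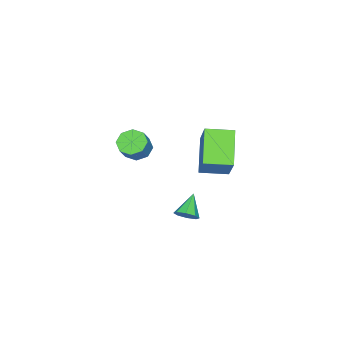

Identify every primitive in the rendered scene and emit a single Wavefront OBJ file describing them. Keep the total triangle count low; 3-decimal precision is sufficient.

v -0.401 0.337 -3.284
v -0.052 0.086 -2.94
v -1.279 0.143 -2.536
v -0.081 0.5 -2.866
v -0.297 0.818 -3.037
v -0.574 0.855 -3.352
v -0.749 0.589 -3.628
v -0.72 0.175 -3.701
v -0.504 -0.143 -3.531
v -0.227 -0.18 -3.215
v -1.649 -2.854 -1.011
v -1.14 -3.117 -1.377
v -0.502 -2.97 -0.595
v -1.011 -2.706 -0.229
v -1.184 -2.602 -1.438
v -0.545 -2.455 -0.656
v -1.5 -2.235 -1.249
v -0.862 -2.087 -0.467
v -1.903 -2.229 -0.921
v -1.265 -2.082 -0.139
v -2.158 -2.59 -0.645
v -1.52 -2.443 0.137
v -2.115 -3.105 -0.584
v -1.476 -2.958 0.198
v -1.798 -3.473 -0.773
v -1.16 -3.325 0.009
v -1.395 -3.478 -1.101
v -0.757 -3.331 -0.319
v -0.456 0.939 1.633
v 0.426 1.665 2.971
v -1.11 1.939 1.521
v -0.227 2.666 2.859
v 0.707 1.574 0.521
v 1.59 2.301 1.859
v 0.054 2.575 0.409
v 0.936 3.301 1.747
f 2 1 4
f 2 4 3
f 4 1 5
f 4 5 3
f 5 1 6
f 5 6 3
f 6 1 7
f 6 7 3
f 7 1 8
f 7 8 3
f 8 1 9
f 8 9 3
f 9 1 10
f 9 10 3
f 10 1 2
f 10 2 3
f 12 11 15
f 12 15 13
f 13 15 16
f 13 16 14
f 15 11 17
f 15 17 16
f 16 17 18
f 16 18 14
f 17 11 19
f 17 19 18
f 18 19 20
f 18 20 14
f 19 11 21
f 19 21 20
f 20 21 22
f 20 22 14
f 21 11 23
f 21 23 22
f 22 23 24
f 22 24 14
f 23 11 25
f 23 25 24
f 24 25 26
f 24 26 14
f 25 11 27
f 25 27 26
f 26 27 28
f 26 28 14
f 27 11 12
f 27 12 28
f 28 12 13
f 28 13 14
f 30 32 29
f 33 30 29
f 29 32 31
f 31 33 29
f 30 36 32
f 34 30 33
f 34 36 30
f 32 36 31
f 35 33 31
f 31 36 35
f 35 34 33
f 36 34 35



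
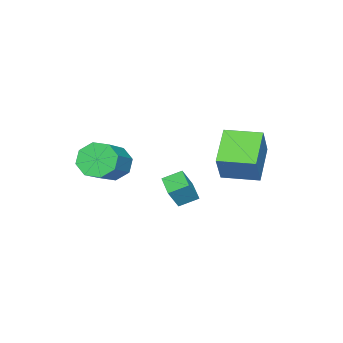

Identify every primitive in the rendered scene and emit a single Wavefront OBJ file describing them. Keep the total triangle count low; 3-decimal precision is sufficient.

v 2.094 -3.153 0.13
v 2.487 -2.685 -0.674
v 4.159 -2.338 0.347
v 3.766 -2.807 1.15
v 2.103 -2.202 -0.208
v 3.775 -1.855 0.812
v 1.713 -2.276 0.455
v 3.386 -1.929 1.476
v 1.547 -2.865 0.928
v 3.219 -2.518 1.949
v 1.701 -3.622 0.933
v 3.373 -3.275 1.954
v 2.085 -4.105 0.468
v 3.757 -3.758 1.488
v 2.474 -4.031 -0.196
v 4.147 -3.684 0.825
v 2.641 -3.442 -0.669
v 4.313 -3.095 0.352
v 0.975 -0.661 -1.5
v 1.618 -0.805 -0.426
v 0.399 0.068 -1.057
v 1.041 -0.075 0.017
v 1.759 0.175 -1.857
v 2.401 0.032 -0.783
v 1.182 0.905 -1.414
v 1.825 0.761 -0.34
v 0.08 1.346 -0.435
v -1.525 0.784 0.71
v -0.506 3.048 -0.421
v -2.111 2.486 0.724
v 1.071 1.674 1.116
v -0.534 1.112 2.261
v 0.485 3.376 1.13
v -1.12 2.814 2.275
f 2 1 5
f 2 5 3
f 3 5 6
f 3 6 4
f 5 1 7
f 5 7 6
f 6 7 8
f 6 8 4
f 7 1 9
f 7 9 8
f 8 9 10
f 8 10 4
f 9 1 11
f 9 11 10
f 10 11 12
f 10 12 4
f 11 1 13
f 11 13 12
f 12 13 14
f 12 14 4
f 13 1 15
f 13 15 14
f 14 15 16
f 14 16 4
f 15 1 17
f 15 17 16
f 16 17 18
f 16 18 4
f 17 1 2
f 17 2 18
f 18 2 3
f 18 3 4
f 20 22 19
f 23 20 19
f 19 22 21
f 21 23 19
f 20 26 22
f 24 20 23
f 24 26 20
f 22 26 21
f 25 23 21
f 21 26 25
f 25 24 23
f 26 24 25
f 28 30 27
f 31 28 27
f 27 30 29
f 29 31 27
f 28 34 30
f 32 28 31
f 32 34 28
f 30 34 29
f 33 31 29
f 29 34 33
f 33 32 31
f 34 32 33



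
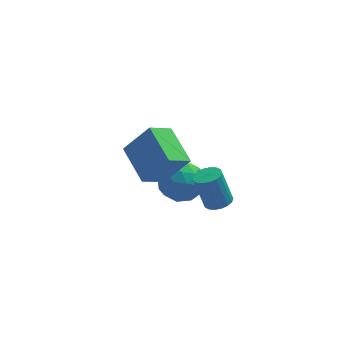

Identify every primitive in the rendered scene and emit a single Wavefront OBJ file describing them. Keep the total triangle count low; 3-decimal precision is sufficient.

v 2.577 -3.476 -0.846
v 3.143 -3.821 -0.62
v 2.648 -3.509 1.093
v 2.083 -3.164 0.866
v 3.246 -3.527 -0.644
v 2.751 -3.215 1.069
v 3.216 -3.224 -0.708
v 2.721 -2.912 1.005
v 3.059 -2.97 -0.799
v 2.564 -2.658 0.914
v 2.807 -2.817 -0.9
v 2.313 -2.505 0.813
v 2.51 -2.794 -0.99
v 2.015 -2.482 0.723
v 2.226 -2.906 -1.052
v 1.731 -2.594 0.661
v 2.012 -3.131 -1.073
v 1.517 -2.819 0.64
v 1.909 -3.425 -1.049
v 1.414 -3.113 0.664
v 1.939 -3.728 -0.985
v 1.444 -3.416 0.728
v 2.096 -3.982 -0.894
v 1.601 -3.67 0.819
v 2.347 -4.135 -0.793
v 1.853 -3.823 0.92
v 2.645 -4.158 -0.703
v 2.15 -3.846 1.01
v 2.929 -4.046 -0.641
v 2.434 -3.734 1.072
v -0.998 -4.735 2.192
v -1.671 -2.871 2.888
v 0.028 -4.089 1.453
v -0.644 -2.225 2.149
v 0.184 -4.875 3.711
v -0.488 -3.011 4.407
v 1.211 -4.229 2.972
v 0.538 -2.365 3.668
v 0.499 0.461 -2.54
v 1.667 0.414 -2.889
v 0.773 -1.134 -1.411
v 1.941 -1.181 -1.76
v 1.554 -0.273 -1.043
v 1.385 0.713 -1.741
v 1.055 -1.433 -2.559
v 0.886 -0.447 -3.257
v 2.01 -0.756 -2.901
v 2.319 -0.039 -1.963
v 0.121 -0.681 -2.337
v 0.43 0.036 -1.399
v 1.059 0.578 -2.814
v 1.381 -1.298 -1.486
v 1.154 -0.764 -1.065
v 1.84 -0.792 -1.27
v 0.894 0.753 -2.139
v 1.58 0.726 -2.344
v 1.514 0.322 -1.258
v 0.86 -1.446 -1.956
v 1.546 -1.473 -2.161
v 0.6 0.072 -3.03
v 1.286 0.044 -3.235
v 0.926 -1.042 -3.042
v 1.947 -0.138 -3.026
v 2.108 -1.075 -2.362
v 1.588 -1.223 -2.832
v 1.488 -0.644 -3.242
v 2.129 0.283 -2.475
v 2.29 -0.654 -1.811
v 2.062 -0.121 -1.389
v 1.963 0.459 -1.8
v 2.331 -0.404 -2.482
v 0.15 -0.066 -2.489
v 0.311 -1.003 -1.825
v 0.477 -1.179 -2.5
v 0.378 -0.599 -2.911
v 0.332 0.355 -1.938
v 0.493 -0.582 -1.274
v 0.952 -0.076 -1.058
v 0.852 0.503 -1.468
v 0.109 -0.316 -1.818
f 2 1 5
f 2 5 3
f 3 5 6
f 3 6 4
f 5 1 7
f 5 7 6
f 6 7 8
f 6 8 4
f 7 1 9
f 7 9 8
f 8 9 10
f 8 10 4
f 9 1 11
f 9 11 10
f 10 11 12
f 10 12 4
f 11 1 13
f 11 13 12
f 12 13 14
f 12 14 4
f 13 1 15
f 13 15 14
f 14 15 16
f 14 16 4
f 15 1 17
f 15 17 16
f 16 17 18
f 16 18 4
f 17 1 19
f 17 19 18
f 18 19 20
f 18 20 4
f 19 1 21
f 19 21 20
f 20 21 22
f 20 22 4
f 21 1 23
f 21 23 22
f 22 23 24
f 22 24 4
f 23 1 25
f 23 25 24
f 24 25 26
f 24 26 4
f 25 1 27
f 25 27 26
f 26 27 28
f 26 28 4
f 27 1 29
f 27 29 28
f 28 29 30
f 28 30 4
f 29 1 2
f 29 2 30
f 30 2 3
f 30 3 4
f 32 34 31
f 35 32 31
f 31 34 33
f 33 35 31
f 32 38 34
f 36 32 35
f 36 38 32
f 34 38 33
f 37 35 33
f 33 38 37
f 37 36 35
f 38 36 37
f 39 76 55
f 76 50 79
f 55 79 44
f 76 79 55
f 39 55 51
f 55 44 56
f 51 56 40
f 55 56 51
f 39 51 60
f 51 40 61
f 60 61 46
f 51 61 60
f 39 60 72
f 60 46 75
f 72 75 49
f 60 75 72
f 39 72 76
f 72 49 80
f 76 80 50
f 72 80 76
f 40 56 67
f 56 44 70
f 67 70 48
f 56 70 67
f 44 79 57
f 79 50 78
f 57 78 43
f 79 78 57
f 50 80 77
f 80 49 73
f 77 73 41
f 80 73 77
f 49 75 74
f 75 46 62
f 74 62 45
f 75 62 74
f 46 61 66
f 61 40 63
f 66 63 47
f 61 63 66
f 42 68 54
f 68 48 69
f 54 69 43
f 68 69 54
f 42 54 52
f 54 43 53
f 52 53 41
f 54 53 52
f 42 52 59
f 52 41 58
f 59 58 45
f 52 58 59
f 42 59 64
f 59 45 65
f 64 65 47
f 59 65 64
f 42 64 68
f 64 47 71
f 68 71 48
f 64 71 68
f 43 69 57
f 69 48 70
f 57 70 44
f 69 70 57
f 41 53 77
f 53 43 78
f 77 78 50
f 53 78 77
f 45 58 74
f 58 41 73
f 74 73 49
f 58 73 74
f 47 65 66
f 65 45 62
f 66 62 46
f 65 62 66
f 48 71 67
f 71 47 63
f 67 63 40
f 71 63 67



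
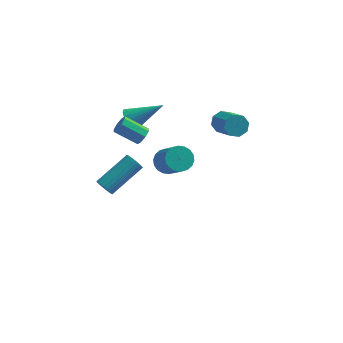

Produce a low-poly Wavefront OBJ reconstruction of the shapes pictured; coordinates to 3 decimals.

v -2.219 -3.28 2.208
v -1.822 -3.509 1.983
v -0.564 -2.228 2.908
v -0.961 -2 3.132
v -1.867 -3.368 1.85
v -0.608 -2.088 2.774
v -1.965 -3.215 1.77
v -0.706 -1.934 2.695
v -2.102 -3.071 1.758
v -0.843 -1.79 2.682
v -2.257 -2.959 1.813
v -0.998 -1.678 2.738
v -2.406 -2.896 1.929
v -1.147 -1.615 2.854
v -2.527 -2.892 2.087
v -1.268 -1.611 3.012
v -2.601 -2.946 2.264
v -1.342 -1.665 3.189
v -2.616 -3.052 2.432
v -1.358 -1.771 3.357
v -2.572 -3.192 2.566
v -1.313 -1.912 3.49
v -2.474 -3.346 2.645
v -1.215 -2.065 3.57
v -2.337 -3.49 2.658
v -1.078 -2.209 3.582
v -2.182 -3.602 2.602
v -0.923 -2.321 3.527
v -2.033 -3.665 2.486
v -0.774 -2.384 3.411
v -1.912 -3.669 2.328
v -0.653 -2.388 3.253
v -1.838 -3.615 2.151
v -0.579 -2.334 3.076
v -0.021 3.334 -1.691
v 0.423 3.905 -1.457
v 1.146 2.816 -0.175
v 0.701 2.246 -0.409
v 0.145 3.943 -1.267
v 0.868 2.854 0.014
v -0.165 3.861 -1.162
v 0.557 2.772 0.119
v -0.448 3.674 -1.161
v 0.275 2.586 0.12
v -0.645 3.421 -1.265
v 0.078 2.332 0.016
v -0.72 3.15 -1.454
v 0.003 2.061 -0.173
v -0.655 2.915 -1.689
v 0.067 1.827 -0.408
v -0.466 2.764 -1.925
v 0.257 1.675 -0.643
v -0.188 2.726 -2.114
v 0.535 1.637 -0.833
v 0.123 2.808 -2.219
v 0.845 1.719 -0.938
v 0.405 2.994 -2.22
v 1.128 1.906 -0.939
v 0.602 3.248 -2.116
v 1.325 2.159 -0.835
v 0.677 3.519 -1.927
v 1.4 2.43 -0.646
v 0.613 3.753 -1.692
v 1.335 2.665 -0.411
v 2.741 3.259 1.768
v 3.256 3.278 1.356
v 3.994 2.04 2.219
v 3.479 2.021 2.632
v 3.313 3.588 1.751
v 4.051 2.35 2.614
v 3.035 3.705 2.156
v 3.773 2.467 3.02
v 2.585 3.561 2.334
v 3.323 2.323 3.198
v 2.226 3.24 2.181
v 2.964 2.002 3.044
v 2.169 2.93 1.786
v 2.907 1.692 2.649
v 2.447 2.813 1.38
v 3.185 1.575 2.244
v 2.897 2.957 1.202
v 3.635 1.719 2.066
v -1.032 1.762 1.616
v -0.76 1.739 2.059
v -1.937 1.875 2.787
v -2.208 1.898 2.344
v -0.801 2.111 1.925
v -1.977 2.247 2.652
v -0.976 2.279 1.609
v -2.153 2.415 2.337
v -1.184 2.144 1.298
v -2.361 2.28 2.025
v -1.303 1.785 1.173
v -2.48 1.921 1.901
v -1.263 1.413 1.308
v -2.439 1.549 2.035
v -1.087 1.245 1.623
v -2.264 1.381 2.351
v -0.879 1.38 1.935
v -2.056 1.516 2.662
v -1.924 3.711 1.128
v -1.608 3.212 0.772
v -0.296 4.029 2.132
v -1.552 3.462 0.603
v -1.57 3.761 0.538
v -1.658 4.051 0.589
v -1.799 4.273 0.747
v -1.965 4.384 0.981
v -2.123 4.362 1.243
v -2.241 4.211 1.483
v -2.297 3.961 1.652
v -2.279 3.661 1.718
v -2.19 3.372 1.666
v -2.05 3.149 1.508
v -1.884 3.038 1.275
v -1.726 3.061 1.012
f 2 1 5
f 2 5 3
f 3 5 6
f 3 6 4
f 5 1 7
f 5 7 6
f 6 7 8
f 6 8 4
f 7 1 9
f 7 9 8
f 8 9 10
f 8 10 4
f 9 1 11
f 9 11 10
f 10 11 12
f 10 12 4
f 11 1 13
f 11 13 12
f 12 13 14
f 12 14 4
f 13 1 15
f 13 15 14
f 14 15 16
f 14 16 4
f 15 1 17
f 15 17 16
f 16 17 18
f 16 18 4
f 17 1 19
f 17 19 18
f 18 19 20
f 18 20 4
f 19 1 21
f 19 21 20
f 20 21 22
f 20 22 4
f 21 1 23
f 21 23 22
f 22 23 24
f 22 24 4
f 23 1 25
f 23 25 24
f 24 25 26
f 24 26 4
f 25 1 27
f 25 27 26
f 26 27 28
f 26 28 4
f 27 1 29
f 27 29 28
f 28 29 30
f 28 30 4
f 29 1 31
f 29 31 30
f 30 31 32
f 30 32 4
f 31 1 33
f 31 33 32
f 32 33 34
f 32 34 4
f 33 1 2
f 33 2 34
f 34 2 3
f 34 3 4
f 36 35 39
f 36 39 37
f 37 39 40
f 37 40 38
f 39 35 41
f 39 41 40
f 40 41 42
f 40 42 38
f 41 35 43
f 41 43 42
f 42 43 44
f 42 44 38
f 43 35 45
f 43 45 44
f 44 45 46
f 44 46 38
f 45 35 47
f 45 47 46
f 46 47 48
f 46 48 38
f 47 35 49
f 47 49 48
f 48 49 50
f 48 50 38
f 49 35 51
f 49 51 50
f 50 51 52
f 50 52 38
f 51 35 53
f 51 53 52
f 52 53 54
f 52 54 38
f 53 35 55
f 53 55 54
f 54 55 56
f 54 56 38
f 55 35 57
f 55 57 56
f 56 57 58
f 56 58 38
f 57 35 59
f 57 59 58
f 58 59 60
f 58 60 38
f 59 35 61
f 59 61 60
f 60 61 62
f 60 62 38
f 61 35 63
f 61 63 62
f 62 63 64
f 62 64 38
f 63 35 36
f 63 36 64
f 64 36 37
f 64 37 38
f 66 65 69
f 66 69 67
f 67 69 70
f 67 70 68
f 69 65 71
f 69 71 70
f 70 71 72
f 70 72 68
f 71 65 73
f 71 73 72
f 72 73 74
f 72 74 68
f 73 65 75
f 73 75 74
f 74 75 76
f 74 76 68
f 75 65 77
f 75 77 76
f 76 77 78
f 76 78 68
f 77 65 79
f 77 79 78
f 78 79 80
f 78 80 68
f 79 65 81
f 79 81 80
f 80 81 82
f 80 82 68
f 81 65 66
f 81 66 82
f 82 66 67
f 82 67 68
f 84 83 87
f 84 87 85
f 85 87 88
f 85 88 86
f 87 83 89
f 87 89 88
f 88 89 90
f 88 90 86
f 89 83 91
f 89 91 90
f 90 91 92
f 90 92 86
f 91 83 93
f 91 93 92
f 92 93 94
f 92 94 86
f 93 83 95
f 93 95 94
f 94 95 96
f 94 96 86
f 95 83 97
f 95 97 96
f 96 97 98
f 96 98 86
f 97 83 99
f 97 99 98
f 98 99 100
f 98 100 86
f 99 83 84
f 99 84 100
f 100 84 85
f 100 85 86
f 102 101 104
f 102 104 103
f 104 101 105
f 104 105 103
f 105 101 106
f 105 106 103
f 106 101 107
f 106 107 103
f 107 101 108
f 107 108 103
f 108 101 109
f 108 109 103
f 109 101 110
f 109 110 103
f 110 101 111
f 110 111 103
f 111 101 112
f 111 112 103
f 112 101 113
f 112 113 103
f 113 101 114
f 113 114 103
f 114 101 115
f 114 115 103
f 115 101 116
f 115 116 103
f 116 101 102
f 116 102 103



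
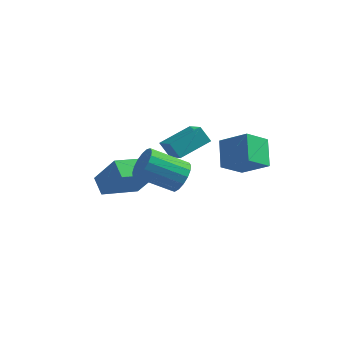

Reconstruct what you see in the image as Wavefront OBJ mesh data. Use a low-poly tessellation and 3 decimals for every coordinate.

v -3.671 -2.376 -1.005
v -2.446 -2.697 0.72
v -2.503 -0.709 -1.523
v -1.278 -1.03 0.202
v -3.002 -3.03 -1.602
v -1.777 -3.351 0.123
v -1.834 -1.363 -2.12
v -0.609 -1.684 -0.395
v -0.555 -0.359 0.055
v 0.393 -1.367 0.797
v -1.13 -0.299 0.871
v -0.182 -1.307 1.613
v 0.462 1.047 0.667
v 1.41 0.039 1.409
v -0.113 1.107 1.483
v 0.835 0.099 2.225
v -1.868 0.255 -0.662
v -1.23 0.172 -0.505
v -1.73 -0.352 -1.535
v -1.092 -0.435 -1.378
v -1.564 -0.714 -1.006
v -1.649 -0.339 -0.466
v -1.311 0.159 -1.574
v -1.396 0.534 -1.034
v -0.886 0.113 -1.068
v -1.042 -0.426 -0.717
v -1.918 0.246 -1.323
v -2.074 -0.293 -0.972
v 2.132 -0.538 0.077
v 3.595 -0.726 1.019
v 1.607 0.648 1.128
v 3.069 0.46 2.071
v 2.831 0.54 -0.791
v 4.293 0.352 0.152
v 2.305 1.726 0.261
v 3.768 1.538 1.203
v 1.312 -3.56 1.011
v 1.708 -3.336 1.799
v 0.064 -4.076 2.837
v -0.332 -4.3 2.049
v 1.481 -2.981 1.692
v -0.163 -3.72 2.73
v 1.215 -2.758 1.43
v -0.429 -3.498 2.467
v 0.971 -2.719 1.071
v -0.673 -3.458 2.108
v 0.805 -2.872 0.698
v -0.839 -3.612 1.736
v 0.756 -3.183 0.398
v -0.889 -3.923 1.435
v 0.833 -3.581 0.238
v -0.811 -4.321 1.275
v 1.021 -3.974 0.255
v -0.623 -4.714 1.292
v 1.275 -4.272 0.445
v -0.369 -5.012 1.483
v 1.538 -4.407 0.766
v -0.106 -5.146 1.803
v 1.749 -4.348 1.142
v 0.105 -5.087 2.179
v 1.86 -4.108 1.489
v 0.216 -4.848 2.526
v 1.845 -3.743 1.726
v 0.201 -4.483 2.763
f 2 4 1
f 5 2 1
f 1 4 3
f 3 5 1
f 2 8 4
f 6 2 5
f 6 8 2
f 4 8 3
f 7 5 3
f 3 8 7
f 7 6 5
f 8 6 7
f 10 12 9
f 13 10 9
f 9 12 11
f 11 13 9
f 10 16 12
f 14 10 13
f 14 16 10
f 12 16 11
f 15 13 11
f 11 16 15
f 15 14 13
f 16 14 15
f 17 28 22
f 17 22 18
f 17 18 24
f 17 24 27
f 17 27 28
f 18 22 26
f 22 28 21
f 28 27 19
f 27 24 23
f 24 18 25
f 20 26 21
f 20 21 19
f 20 19 23
f 20 23 25
f 20 25 26
f 21 26 22
f 19 21 28
f 23 19 27
f 25 23 24
f 26 25 18
f 30 32 29
f 33 30 29
f 29 32 31
f 31 33 29
f 30 36 32
f 34 30 33
f 34 36 30
f 32 36 31
f 35 33 31
f 31 36 35
f 35 34 33
f 36 34 35
f 38 37 41
f 38 41 39
f 39 41 42
f 39 42 40
f 41 37 43
f 41 43 42
f 42 43 44
f 42 44 40
f 43 37 45
f 43 45 44
f 44 45 46
f 44 46 40
f 45 37 47
f 45 47 46
f 46 47 48
f 46 48 40
f 47 37 49
f 47 49 48
f 48 49 50
f 48 50 40
f 49 37 51
f 49 51 50
f 50 51 52
f 50 52 40
f 51 37 53
f 51 53 52
f 52 53 54
f 52 54 40
f 53 37 55
f 53 55 54
f 54 55 56
f 54 56 40
f 55 37 57
f 55 57 56
f 56 57 58
f 56 58 40
f 57 37 59
f 57 59 58
f 58 59 60
f 58 60 40
f 59 37 61
f 59 61 60
f 60 61 62
f 60 62 40
f 61 37 63
f 61 63 62
f 62 63 64
f 62 64 40
f 63 37 38
f 63 38 64
f 64 38 39
f 64 39 40



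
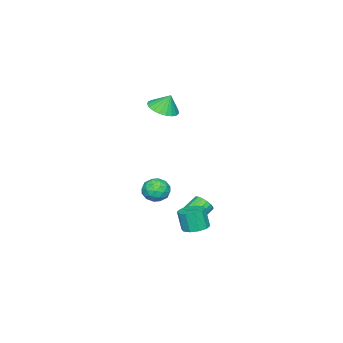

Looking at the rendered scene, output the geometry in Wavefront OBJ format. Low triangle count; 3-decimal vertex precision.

v -2.861 -1.067 -4.176
v -2.508 -0.956 -3.63
v -3.466 -0.722 -3.058
v -3.819 -0.833 -3.604
v -2.522 -0.673 -3.769
v -3.48 -0.439 -3.198
v -2.614 -0.48 -4.002
v -3.572 -0.246 -3.43
v -2.762 -0.422 -4.275
v -3.72 -0.188 -3.703
v -2.933 -0.512 -4.525
v -3.891 -0.277 -3.953
v -3.088 -0.729 -4.695
v -4.046 -0.494 -4.123
v -3.19 -1.023 -4.746
v -4.148 -0.789 -4.174
v -3.218 -1.327 -4.667
v -4.176 -1.093 -4.095
v -3.163 -1.572 -4.475
v -4.121 -1.338 -3.903
v -3.039 -1.702 -4.214
v -3.997 -1.467 -3.643
v -2.875 -1.685 -3.945
v -3.833 -1.451 -3.373
v -2.707 -1.528 -3.729
v -3.665 -1.293 -3.157
v -2.574 -1.264 -3.615
v -3.532 -1.03 -3.043
v -0.441 0.689 -3.525
v 0.257 0.348 -3.59
v 0.219 0.029 -2.341
v -0.479 0.371 -2.275
v 0.328 0.809 -3.47
v 0.289 0.491 -2.221
v 0.105 1.225 -3.371
v 0.066 0.907 -2.122
v -0.326 1.436 -3.331
v -0.365 1.118 -2.081
v -0.802 1.362 -3.365
v -0.84 1.044 -2.115
v -1.139 1.031 -3.459
v -1.177 0.712 -2.21
v -1.209 0.569 -3.579
v -1.248 0.251 -2.33
v -0.986 0.153 -3.678
v -1.025 -0.165 -2.429
v -0.555 -0.058 -3.719
v -0.594 -0.376 -2.469
v -0.08 0.016 -3.685
v -0.118 -0.302 -2.435
v -3.458 -3.29 3.376
v -2.91 -3.979 3.735
v -3.602 -2.87 4.404
v -2.646 -3.696 3.656
v -2.522 -3.343 3.529
v -2.559 -2.981 3.376
v -2.753 -2.672 3.222
v -3.068 -2.471 3.096
v -3.45 -2.411 3.017
v -3.834 -2.503 3.001
v -4.153 -2.731 3.05
v -4.351 -3.056 3.155
v -4.395 -3.421 3.298
v -4.277 -3.764 3.455
v -4.018 -4.025 3.598
v -3.661 -4.159 3.703
v -3.269 -4.142 3.751
v -3.842 -3.073 -2.937
v -3.133 -2.958 -3.451
v -3.607 -4.482 -2.929
v -2.898 -4.367 -3.443
v -2.888 -4.084 -2.606
v -3.033 -3.213 -2.611
v -3.707 -4.227 -3.769
v -3.852 -3.356 -3.774
v -3.05 -3.671 -3.965
v -2.543 -3.583 -3.247
v -4.197 -3.857 -3.133
v -3.69 -3.769 -2.415
v -3.508 -2.891 -3.195
v -3.232 -4.549 -3.185
v -3.226 -4.382 -2.694
v -2.809 -4.314 -2.996
v -3.449 -3.041 -2.701
v -3.033 -2.974 -3.003
v -2.889 -3.636 -2.507
v -3.707 -4.466 -3.377
v -3.291 -4.399 -3.679
v -3.931 -3.126 -3.384
v -3.514 -3.058 -3.686
v -3.851 -3.804 -3.873
v -3.042 -3.243 -3.799
v -2.904 -4.072 -3.794
v -3.38 -3.989 -3.986
v -3.465 -3.477 -3.989
v -2.745 -3.191 -3.377
v -2.607 -4.02 -3.372
v -2.601 -3.853 -2.88
v -2.686 -3.341 -2.883
v -2.696 -3.61 -3.679
v -4.133 -3.42 -3.008
v -3.995 -4.249 -3.003
v -4.054 -4.099 -3.497
v -4.139 -3.587 -3.5
v -3.836 -3.368 -2.586
v -3.698 -4.197 -2.581
v -3.275 -3.963 -2.391
v -3.36 -3.451 -2.394
v -4.044 -3.83 -2.701
f 2 1 5
f 2 5 3
f 3 5 6
f 3 6 4
f 5 1 7
f 5 7 6
f 6 7 8
f 6 8 4
f 7 1 9
f 7 9 8
f 8 9 10
f 8 10 4
f 9 1 11
f 9 11 10
f 10 11 12
f 10 12 4
f 11 1 13
f 11 13 12
f 12 13 14
f 12 14 4
f 13 1 15
f 13 15 14
f 14 15 16
f 14 16 4
f 15 1 17
f 15 17 16
f 16 17 18
f 16 18 4
f 17 1 19
f 17 19 18
f 18 19 20
f 18 20 4
f 19 1 21
f 19 21 20
f 20 21 22
f 20 22 4
f 21 1 23
f 21 23 22
f 22 23 24
f 22 24 4
f 23 1 25
f 23 25 24
f 24 25 26
f 24 26 4
f 25 1 27
f 25 27 26
f 26 27 28
f 26 28 4
f 27 1 2
f 27 2 28
f 28 2 3
f 28 3 4
f 30 29 33
f 30 33 31
f 31 33 34
f 31 34 32
f 33 29 35
f 33 35 34
f 34 35 36
f 34 36 32
f 35 29 37
f 35 37 36
f 36 37 38
f 36 38 32
f 37 29 39
f 37 39 38
f 38 39 40
f 38 40 32
f 39 29 41
f 39 41 40
f 40 41 42
f 40 42 32
f 41 29 43
f 41 43 42
f 42 43 44
f 42 44 32
f 43 29 45
f 43 45 44
f 44 45 46
f 44 46 32
f 45 29 47
f 45 47 46
f 46 47 48
f 46 48 32
f 47 29 49
f 47 49 48
f 48 49 50
f 48 50 32
f 49 29 30
f 49 30 50
f 50 30 31
f 50 31 32
f 52 51 54
f 52 54 53
f 54 51 55
f 54 55 53
f 55 51 56
f 55 56 53
f 56 51 57
f 56 57 53
f 57 51 58
f 57 58 53
f 58 51 59
f 58 59 53
f 59 51 60
f 59 60 53
f 60 51 61
f 60 61 53
f 61 51 62
f 61 62 53
f 62 51 63
f 62 63 53
f 63 51 64
f 63 64 53
f 64 51 65
f 64 65 53
f 65 51 66
f 65 66 53
f 66 51 67
f 66 67 53
f 67 51 52
f 67 52 53
f 68 105 84
f 105 79 108
f 84 108 73
f 105 108 84
f 68 84 80
f 84 73 85
f 80 85 69
f 84 85 80
f 68 80 89
f 80 69 90
f 89 90 75
f 80 90 89
f 68 89 101
f 89 75 104
f 101 104 78
f 89 104 101
f 68 101 105
f 101 78 109
f 105 109 79
f 101 109 105
f 69 85 96
f 85 73 99
f 96 99 77
f 85 99 96
f 73 108 86
f 108 79 107
f 86 107 72
f 108 107 86
f 79 109 106
f 109 78 102
f 106 102 70
f 109 102 106
f 78 104 103
f 104 75 91
f 103 91 74
f 104 91 103
f 75 90 95
f 90 69 92
f 95 92 76
f 90 92 95
f 71 97 83
f 97 77 98
f 83 98 72
f 97 98 83
f 71 83 81
f 83 72 82
f 81 82 70
f 83 82 81
f 71 81 88
f 81 70 87
f 88 87 74
f 81 87 88
f 71 88 93
f 88 74 94
f 93 94 76
f 88 94 93
f 71 93 97
f 93 76 100
f 97 100 77
f 93 100 97
f 72 98 86
f 98 77 99
f 86 99 73
f 98 99 86
f 70 82 106
f 82 72 107
f 106 107 79
f 82 107 106
f 74 87 103
f 87 70 102
f 103 102 78
f 87 102 103
f 76 94 95
f 94 74 91
f 95 91 75
f 94 91 95
f 77 100 96
f 100 76 92
f 96 92 69
f 100 92 96



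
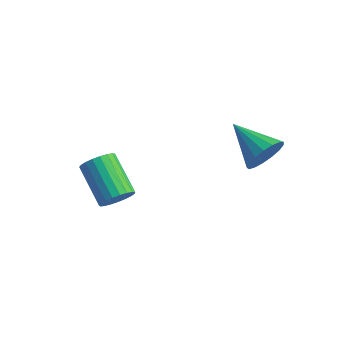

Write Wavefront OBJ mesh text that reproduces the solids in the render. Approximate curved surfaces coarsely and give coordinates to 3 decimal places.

v 1.232 3.762 -0.752
v 1.625 4.152 0.045
v -0.632 4.078 0.012
v 1.569 4.514 -0.24
v 1.437 4.704 -0.643
v 1.257 4.678 -1.07
v 1.072 4.443 -1.425
v 0.924 4.051 -1.625
v 0.846 3.593 -1.626
v 0.857 3.174 -1.426
v 0.954 2.89 -1.072
v 1.115 2.806 -0.645
v 1.302 2.94 -0.242
v 1.474 3.263 0.044
v 1.591 3.701 0.147
v -3.035 -0.389 -3.001
v -2.537 -0.028 -2.504
v -4.128 0.65 -1.403
v -4.625 0.289 -1.899
v -2.592 0.206 -2.728
v -4.183 0.884 -1.627
v -2.724 0.337 -2.999
v -4.315 1.015 -1.898
v -2.909 0.343 -3.27
v -4.5 1.021 -2.169
v -3.116 0.222 -3.495
v -4.707 0.9 -2.394
v -3.309 -0.005 -3.634
v -4.9 0.673 -2.533
v -3.455 -0.298 -3.663
v -5.045 0.38 -2.562
v -3.528 -0.607 -3.578
v -5.118 0.071 -2.477
v -3.515 -0.878 -3.393
v -5.106 -0.2 -2.292
v -3.42 -1.065 -3.14
v -5.01 -0.386 -2.039
v -3.258 -1.135 -2.863
v -4.848 -0.456 -1.762
v -3.057 -1.075 -2.61
v -4.648 -0.397 -1.509
v -2.853 -0.898 -2.424
v -4.443 -0.219 -1.323
v -2.68 -0.632 -2.338
v -4.27 0.046 -1.237
v -2.568 -0.324 -2.366
v -4.159 0.354 -1.265
f 2 1 4
f 2 4 3
f 4 1 5
f 4 5 3
f 5 1 6
f 5 6 3
f 6 1 7
f 6 7 3
f 7 1 8
f 7 8 3
f 8 1 9
f 8 9 3
f 9 1 10
f 9 10 3
f 10 1 11
f 10 11 3
f 11 1 12
f 11 12 3
f 12 1 13
f 12 13 3
f 13 1 14
f 13 14 3
f 14 1 15
f 14 15 3
f 15 1 2
f 15 2 3
f 17 16 20
f 17 20 18
f 18 20 21
f 18 21 19
f 20 16 22
f 20 22 21
f 21 22 23
f 21 23 19
f 22 16 24
f 22 24 23
f 23 24 25
f 23 25 19
f 24 16 26
f 24 26 25
f 25 26 27
f 25 27 19
f 26 16 28
f 26 28 27
f 27 28 29
f 27 29 19
f 28 16 30
f 28 30 29
f 29 30 31
f 29 31 19
f 30 16 32
f 30 32 31
f 31 32 33
f 31 33 19
f 32 16 34
f 32 34 33
f 33 34 35
f 33 35 19
f 34 16 36
f 34 36 35
f 35 36 37
f 35 37 19
f 36 16 38
f 36 38 37
f 37 38 39
f 37 39 19
f 38 16 40
f 38 40 39
f 39 40 41
f 39 41 19
f 40 16 42
f 40 42 41
f 41 42 43
f 41 43 19
f 42 16 44
f 42 44 43
f 43 44 45
f 43 45 19
f 44 16 46
f 44 46 45
f 45 46 47
f 45 47 19
f 46 16 17
f 46 17 47
f 47 17 18
f 47 18 19



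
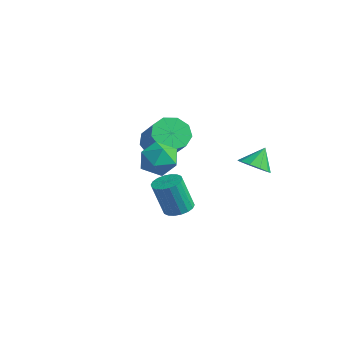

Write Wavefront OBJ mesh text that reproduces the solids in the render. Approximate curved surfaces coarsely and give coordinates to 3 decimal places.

v 2.466 2.188 -1.478
v 3.084 2.731 -1.817
v 2.334 2.972 -0.462
v 2.594 2.894 -2.005
v 2.055 2.787 -1.993
v 1.672 2.452 -1.784
v 1.593 2.016 -1.458
v 1.847 1.646 -1.14
v 2.337 1.483 -0.951
v 2.877 1.59 -0.964
v 3.259 1.925 -1.173
v 3.338 2.361 -1.499
v -4.226 1.336 -2.302
v -3.602 0.967 -3.116
v -1.989 0.556 -1.692
v -2.614 0.924 -0.878
v -3.496 1.7 -3.024
v -1.883 1.288 -1.601
v -3.731 2.262 -2.595
v -2.119 1.85 -1.171
v -4.199 2.39 -2.028
v -2.586 1.979 -0.605
v -4.679 2.026 -1.59
v -3.066 1.614 -0.166
v -4.947 1.338 -1.484
v -3.335 0.927 -0.061
v -4.878 0.649 -1.762
v -3.266 0.238 -0.338
v -4.504 0.282 -2.291
v -2.892 -0.13 -0.868
v -4 0.407 -2.826
v -2.388 -0.004 -1.403
v 0.152 -1.529 -0.285
v 1.122 -1.5 -0.812
v 0.558 -3.14 0.372
v 1.528 -3.111 -0.155
v 1.341 -2.432 0.696
v 1.091 -1.437 0.29
v 0.589 -3.203 -0.73
v 0.339 -2.208 -1.136
v 1.392 -2.535 -1.087
v 1.857 -2.058 -0.206
v -0.177 -2.582 -0.234
v 0.288 -2.105 0.647
v -0.323 -0.3 -4.848
v 0.414 -0.66 -4.844
v 0.14 -1.2 -2.928
v -0.597 -0.84 -2.932
v 0.489 -0.319 -4.737
v 0.215 -0.859 -2.821
v 0.404 0.026 -4.653
v 0.13 -0.514 -2.736
v 0.174 0.306 -4.607
v -0.1 -0.234 -2.69
v -0.154 0.466 -4.608
v -0.428 -0.074 -2.692
v -0.515 0.474 -4.658
v -0.789 -0.066 -2.741
v -0.839 0.329 -4.745
v -1.113 -0.211 -2.828
v -1.06 0.06 -4.852
v -1.334 -0.48 -2.936
v -1.135 -0.281 -4.959
v -1.409 -0.821 -3.043
v -1.05 -0.626 -5.044
v -1.324 -1.166 -3.127
v -0.82 -0.906 -5.09
v -1.094 -1.446 -3.173
v -0.492 -1.066 -5.088
v -0.766 -1.606 -3.172
v -0.131 -1.074 -5.039
v -0.405 -1.614 -3.122
v 0.193 -0.929 -4.952
v -0.081 -1.469 -3.035
f 2 1 4
f 2 4 3
f 4 1 5
f 4 5 3
f 5 1 6
f 5 6 3
f 6 1 7
f 6 7 3
f 7 1 8
f 7 8 3
f 8 1 9
f 8 9 3
f 9 1 10
f 9 10 3
f 10 1 11
f 10 11 3
f 11 1 12
f 11 12 3
f 12 1 2
f 12 2 3
f 14 13 17
f 14 17 15
f 15 17 18
f 15 18 16
f 17 13 19
f 17 19 18
f 18 19 20
f 18 20 16
f 19 13 21
f 19 21 20
f 20 21 22
f 20 22 16
f 21 13 23
f 21 23 22
f 22 23 24
f 22 24 16
f 23 13 25
f 23 25 24
f 24 25 26
f 24 26 16
f 25 13 27
f 25 27 26
f 26 27 28
f 26 28 16
f 27 13 29
f 27 29 28
f 28 29 30
f 28 30 16
f 29 13 31
f 29 31 30
f 30 31 32
f 30 32 16
f 31 13 14
f 31 14 32
f 32 14 15
f 32 15 16
f 33 44 38
f 33 38 34
f 33 34 40
f 33 40 43
f 33 43 44
f 34 38 42
f 38 44 37
f 44 43 35
f 43 40 39
f 40 34 41
f 36 42 37
f 36 37 35
f 36 35 39
f 36 39 41
f 36 41 42
f 37 42 38
f 35 37 44
f 39 35 43
f 41 39 40
f 42 41 34
f 46 45 49
f 46 49 47
f 47 49 50
f 47 50 48
f 49 45 51
f 49 51 50
f 50 51 52
f 50 52 48
f 51 45 53
f 51 53 52
f 52 53 54
f 52 54 48
f 53 45 55
f 53 55 54
f 54 55 56
f 54 56 48
f 55 45 57
f 55 57 56
f 56 57 58
f 56 58 48
f 57 45 59
f 57 59 58
f 58 59 60
f 58 60 48
f 59 45 61
f 59 61 60
f 60 61 62
f 60 62 48
f 61 45 63
f 61 63 62
f 62 63 64
f 62 64 48
f 63 45 65
f 63 65 64
f 64 65 66
f 64 66 48
f 65 45 67
f 65 67 66
f 66 67 68
f 66 68 48
f 67 45 69
f 67 69 68
f 68 69 70
f 68 70 48
f 69 45 71
f 69 71 70
f 70 71 72
f 70 72 48
f 71 45 73
f 71 73 72
f 72 73 74
f 72 74 48
f 73 45 46
f 73 46 74
f 74 46 47
f 74 47 48



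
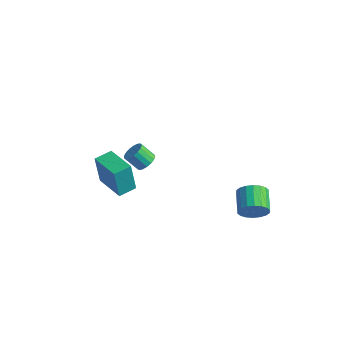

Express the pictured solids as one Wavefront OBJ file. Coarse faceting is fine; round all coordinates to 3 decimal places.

v 0.156 -1.646 2.738
v 0.618 -1.513 3.19
v -0.073 -1.841 3.994
v -0.536 -1.974 3.542
v 0.458 -1.242 3.163
v -0.233 -1.57 3.967
v 0.229 -1.063 3.039
v -0.462 -1.391 3.843
v -0.017 -1.018 2.846
v -0.708 -1.346 3.65
v -0.223 -1.117 2.628
v -0.915 -1.445 3.432
v -0.343 -1.337 2.435
v -1.034 -1.665 3.24
v -0.348 -1.628 2.312
v -1.04 -1.956 3.116
v -0.238 -1.923 2.286
v -0.93 -2.251 3.09
v -0.038 -2.154 2.364
v -0.729 -2.482 3.168
v 0.207 -2.27 2.527
v -0.485 -2.597 3.332
v 0.44 -2.242 2.739
v -0.252 -2.57 3.543
v 0.607 -2.078 2.95
v -0.084 -2.406 3.754
v 0.672 -1.815 3.113
v -0.02 -2.143 3.917
v -4.713 -0.326 -3.23
v -4.984 -0.436 -1.211
v -4.436 0.796 -3.132
v -4.707 0.687 -1.113
v -2.693 -0.847 -2.987
v -2.964 -0.956 -0.968
v -2.416 0.276 -2.889
v -2.687 0.166 -0.87
v 3.85 3.396 -3.385
v 4.342 3.477 -2.577
v 3.363 4.546 -2.087
v 2.87 4.464 -2.895
v 4.527 3.762 -2.829
v 3.548 4.831 -2.339
v 4.578 3.974 -3.191
v 3.599 5.043 -2.702
v 4.484 4.072 -3.592
v 3.505 5.14 -3.102
v 4.265 4.035 -3.951
v 3.286 5.104 -3.462
v 3.963 3.872 -4.199
v 2.984 4.941 -3.709
v 3.639 3.615 -4.285
v 2.66 4.684 -3.795
v 3.357 3.314 -4.193
v 2.378 4.383 -3.703
v 3.172 3.029 -3.941
v 2.193 4.098 -3.451
v 3.121 2.817 -3.578
v 2.142 3.886 -3.089
v 3.215 2.72 -3.178
v 2.236 3.788 -2.688
v 3.434 2.756 -2.818
v 2.455 3.825 -2.329
v 3.736 2.919 -2.571
v 2.757 3.988 -2.081
v 4.06 3.176 -2.485
v 3.081 4.245 -1.995
f 2 1 5
f 2 5 3
f 3 5 6
f 3 6 4
f 5 1 7
f 5 7 6
f 6 7 8
f 6 8 4
f 7 1 9
f 7 9 8
f 8 9 10
f 8 10 4
f 9 1 11
f 9 11 10
f 10 11 12
f 10 12 4
f 11 1 13
f 11 13 12
f 12 13 14
f 12 14 4
f 13 1 15
f 13 15 14
f 14 15 16
f 14 16 4
f 15 1 17
f 15 17 16
f 16 17 18
f 16 18 4
f 17 1 19
f 17 19 18
f 18 19 20
f 18 20 4
f 19 1 21
f 19 21 20
f 20 21 22
f 20 22 4
f 21 1 23
f 21 23 22
f 22 23 24
f 22 24 4
f 23 1 25
f 23 25 24
f 24 25 26
f 24 26 4
f 25 1 27
f 25 27 26
f 26 27 28
f 26 28 4
f 27 1 2
f 27 2 28
f 28 2 3
f 28 3 4
f 30 32 29
f 33 30 29
f 29 32 31
f 31 33 29
f 30 36 32
f 34 30 33
f 34 36 30
f 32 36 31
f 35 33 31
f 31 36 35
f 35 34 33
f 36 34 35
f 38 37 41
f 38 41 39
f 39 41 42
f 39 42 40
f 41 37 43
f 41 43 42
f 42 43 44
f 42 44 40
f 43 37 45
f 43 45 44
f 44 45 46
f 44 46 40
f 45 37 47
f 45 47 46
f 46 47 48
f 46 48 40
f 47 37 49
f 47 49 48
f 48 49 50
f 48 50 40
f 49 37 51
f 49 51 50
f 50 51 52
f 50 52 40
f 51 37 53
f 51 53 52
f 52 53 54
f 52 54 40
f 53 37 55
f 53 55 54
f 54 55 56
f 54 56 40
f 55 37 57
f 55 57 56
f 56 57 58
f 56 58 40
f 57 37 59
f 57 59 58
f 58 59 60
f 58 60 40
f 59 37 61
f 59 61 60
f 60 61 62
f 60 62 40
f 61 37 63
f 61 63 62
f 62 63 64
f 62 64 40
f 63 37 65
f 63 65 64
f 64 65 66
f 64 66 40
f 65 37 38
f 65 38 66
f 66 38 39
f 66 39 40



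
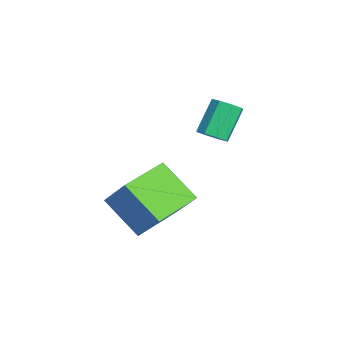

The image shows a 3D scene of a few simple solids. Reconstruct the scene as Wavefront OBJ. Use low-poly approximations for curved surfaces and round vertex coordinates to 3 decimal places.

v 3.711 3.049 1.178
v 4.022 2.714 1.582
v 3.3 3.396 2.705
v 2.989 3.731 2.302
v 4.239 3.114 1.478
v 3.516 3.796 2.601
v 4.146 3.476 1.198
v 3.423 4.158 2.322
v 3.799 3.588 0.907
v 3.076 4.27 2.031
v 3.4 3.384 0.775
v 2.678 4.066 1.898
v 3.184 2.984 0.879
v 2.461 3.666 2.002
v 3.277 2.622 1.158
v 2.554 3.304 2.282
v 3.624 2.51 1.449
v 2.901 3.192 2.573
v 3.396 -0.731 -1.946
v 4.269 -0.123 -0.595
v 2.13 0.826 -1.829
v 3.004 1.435 -0.478
v 4.536 0.285 -3.142
v 5.41 0.894 -1.791
v 3.271 1.843 -3.025
v 4.144 2.451 -1.674
f 2 1 5
f 2 5 3
f 3 5 6
f 3 6 4
f 5 1 7
f 5 7 6
f 6 7 8
f 6 8 4
f 7 1 9
f 7 9 8
f 8 9 10
f 8 10 4
f 9 1 11
f 9 11 10
f 10 11 12
f 10 12 4
f 11 1 13
f 11 13 12
f 12 13 14
f 12 14 4
f 13 1 15
f 13 15 14
f 14 15 16
f 14 16 4
f 15 1 17
f 15 17 16
f 16 17 18
f 16 18 4
f 17 1 2
f 17 2 18
f 18 2 3
f 18 3 4
f 20 22 19
f 23 20 19
f 19 22 21
f 21 23 19
f 20 26 22
f 24 20 23
f 24 26 20
f 22 26 21
f 25 23 21
f 21 26 25
f 25 24 23
f 26 24 25

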